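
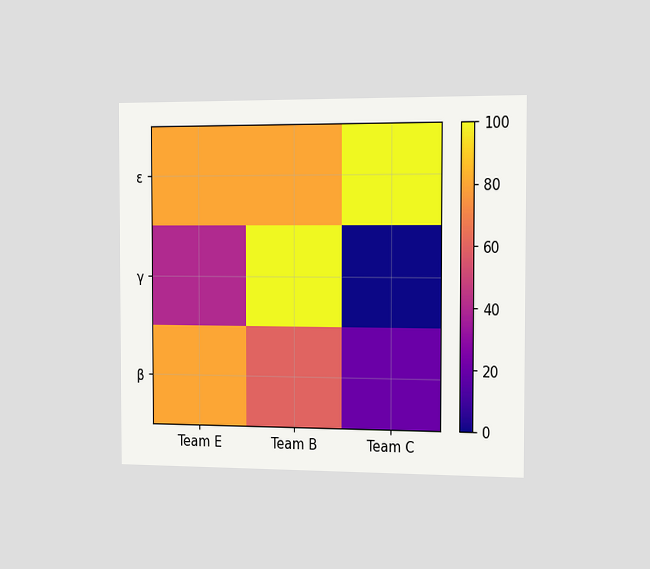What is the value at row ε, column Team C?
The chart is viewed slightly from the right. Matching cell (ε, Team C) against the colorbar gives 100.

100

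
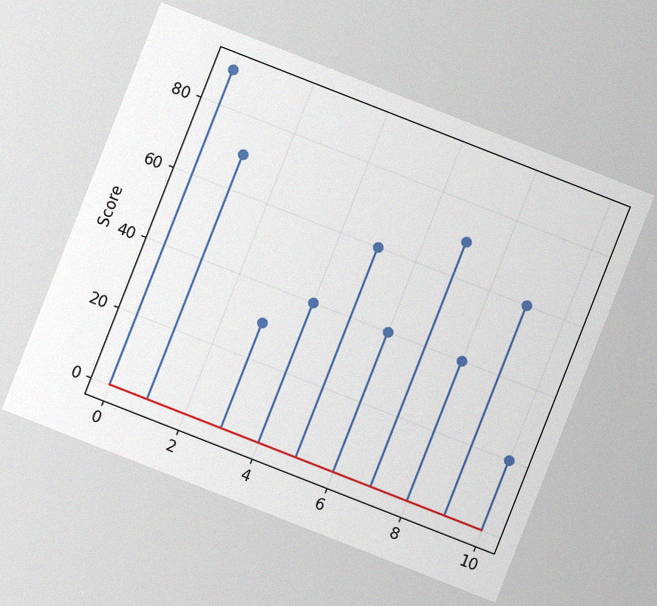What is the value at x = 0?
The chart is tilted about 21° clockwise, with some photo noise. The stem at x=0 reaches 90.

90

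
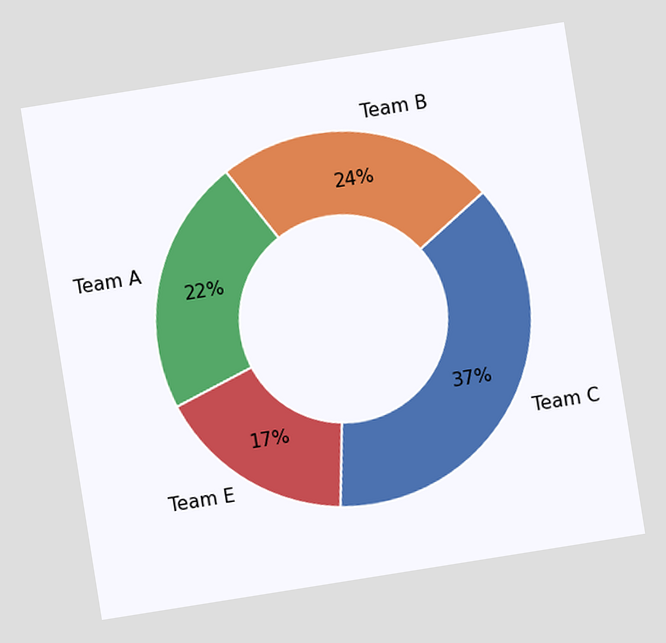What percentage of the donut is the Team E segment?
The chart is tilted about 9° counter-clockwise. The Team E segment takes up 17% of the ring.

17%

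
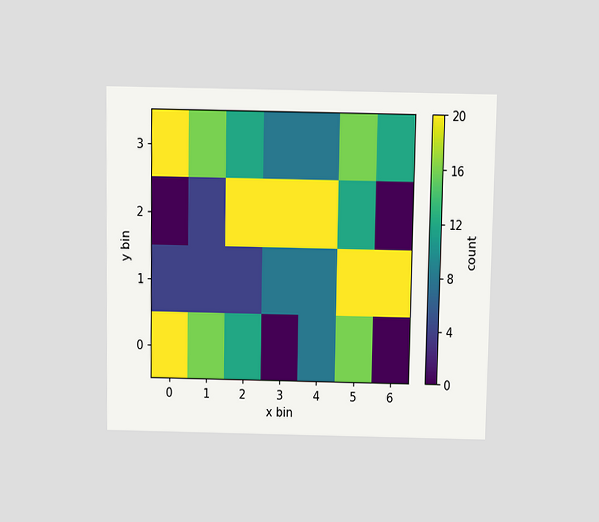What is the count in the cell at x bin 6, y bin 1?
The chart is viewed slightly from above. Matching the cell (6, 1) against the colorbar gives 20.

20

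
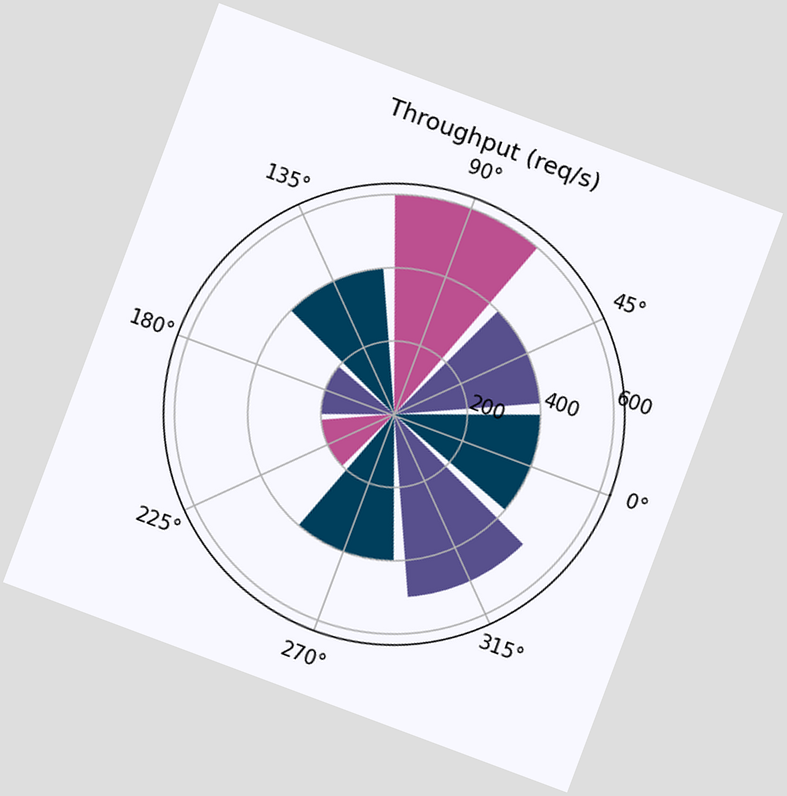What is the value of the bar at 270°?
The chart is tilted about 20° clockwise. The bar at 270° reaches 400req/s on the radial axis.

400req/s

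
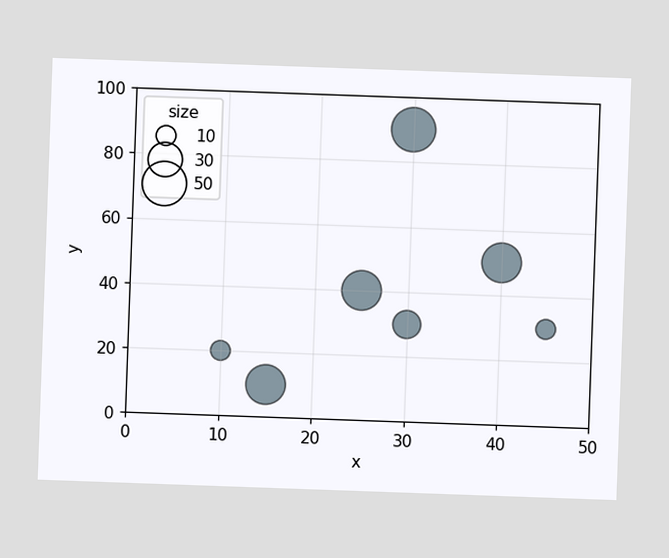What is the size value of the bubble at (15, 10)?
The chart is tilted about 2° clockwise. Matching the bubble at (15, 10) against the size legend gives 40.

40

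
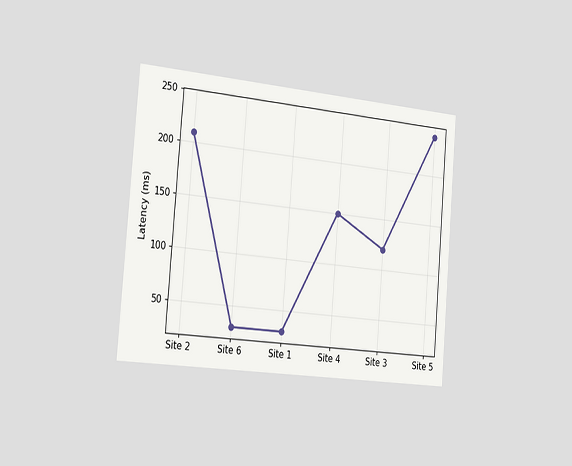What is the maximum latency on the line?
240ms

The chart is tilted about 5° clockwise and viewed slightly from the left. The highest point is at Site 5, and reading across to the y-axis gives 240ms.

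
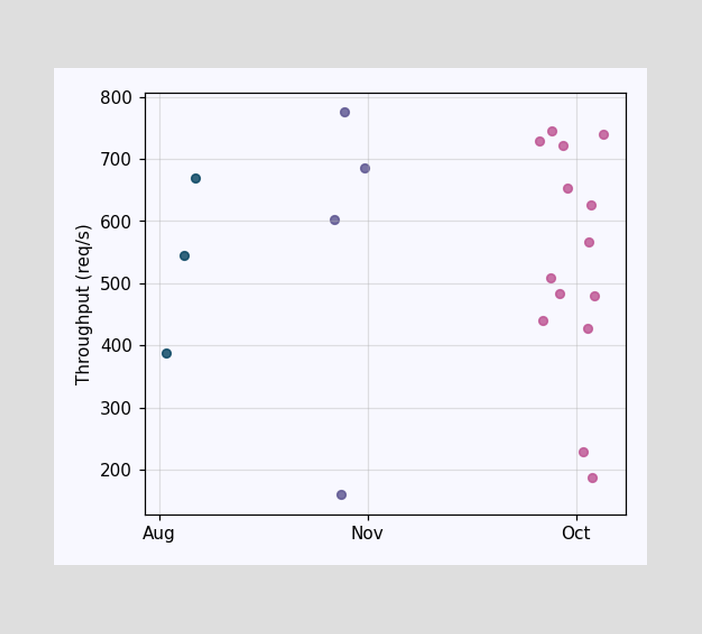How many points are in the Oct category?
Counting the markers in the Oct column gives 14.

14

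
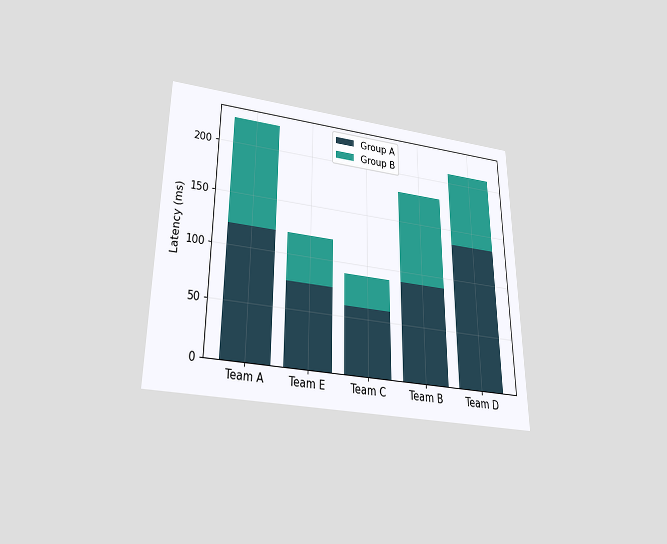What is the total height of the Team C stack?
90ms

The chart is viewed slightly from below. The Team C stack's top reaches 90ms on the y-axis.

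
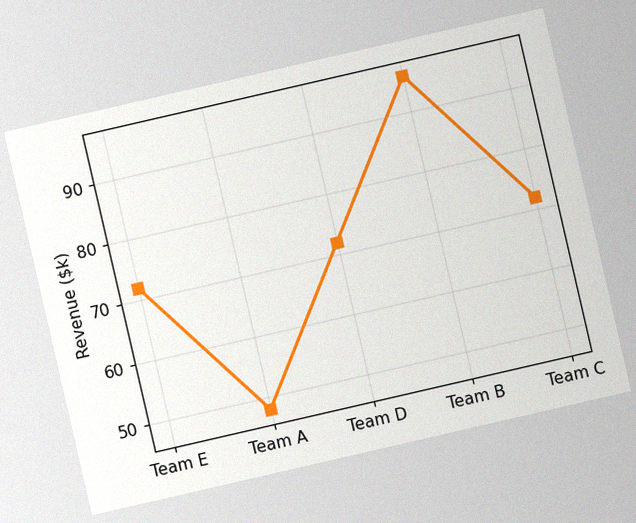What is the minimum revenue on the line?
$48k

The chart is tilted about 13° counter-clockwise, with some photo noise. The lowest point is at Team A, and reading across to the y-axis gives $48k.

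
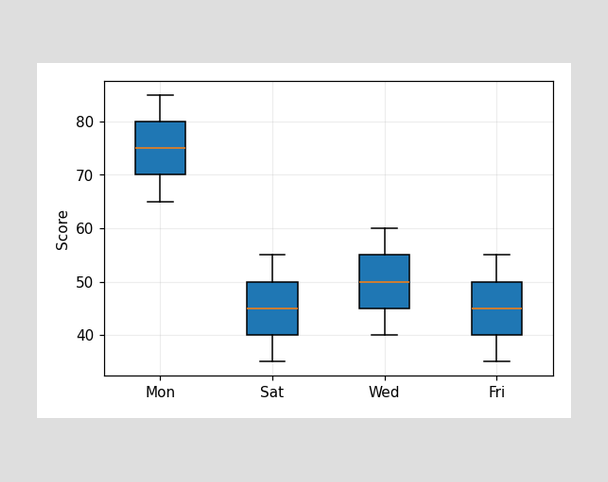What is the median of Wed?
50

The median line in the Wed box sits at 50.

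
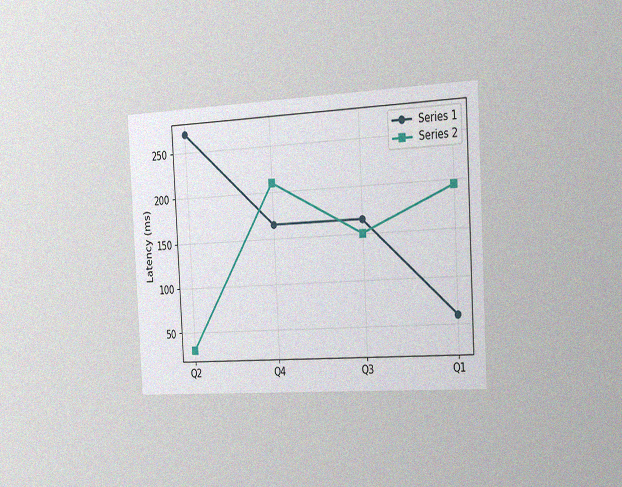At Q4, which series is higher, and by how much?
The chart is tilted about 3° counter-clockwise and viewed slightly from the right, with some photo noise. At Q4, Series 2 sits above the other line by 45ms.

Series 2, by 45ms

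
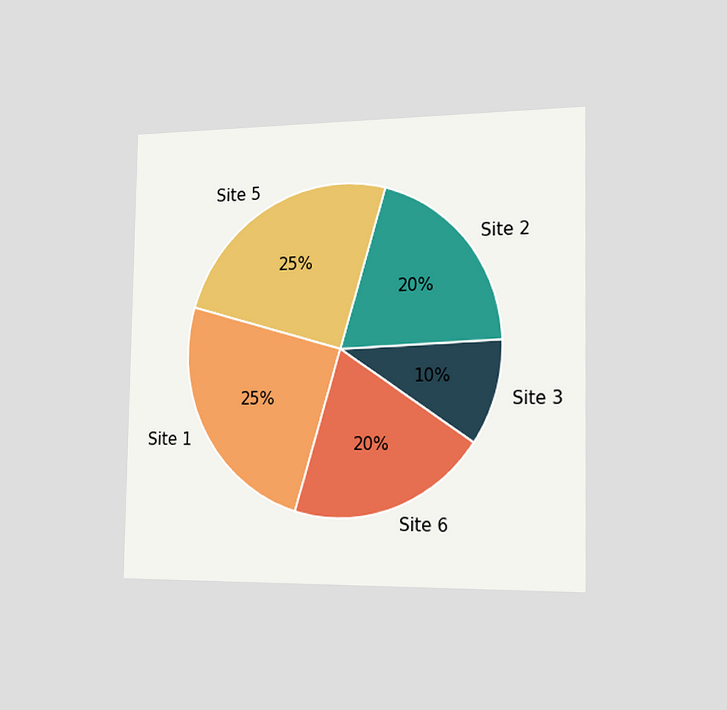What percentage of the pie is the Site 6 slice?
20%

The chart is viewed slightly from the right. The Site 6 slice takes up 20% of the pie.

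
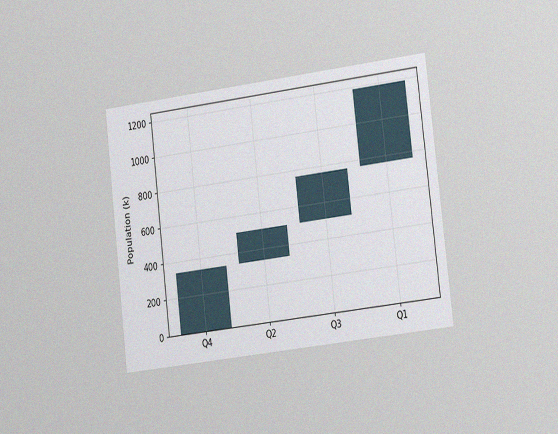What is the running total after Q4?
340k

The chart is tilted about 7° counter-clockwise and viewed slightly from the right, with some photo noise. After Q4 the running total reaches 340k.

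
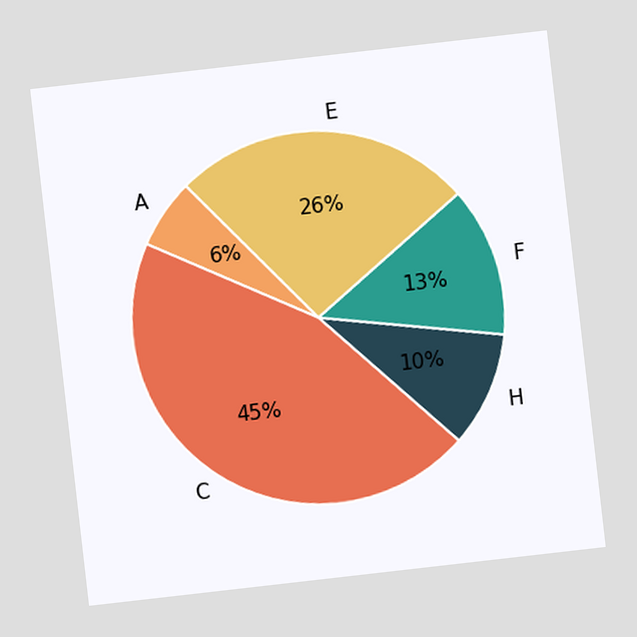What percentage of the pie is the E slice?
26%

The chart is tilted about 7° counter-clockwise. The E slice takes up 26% of the pie.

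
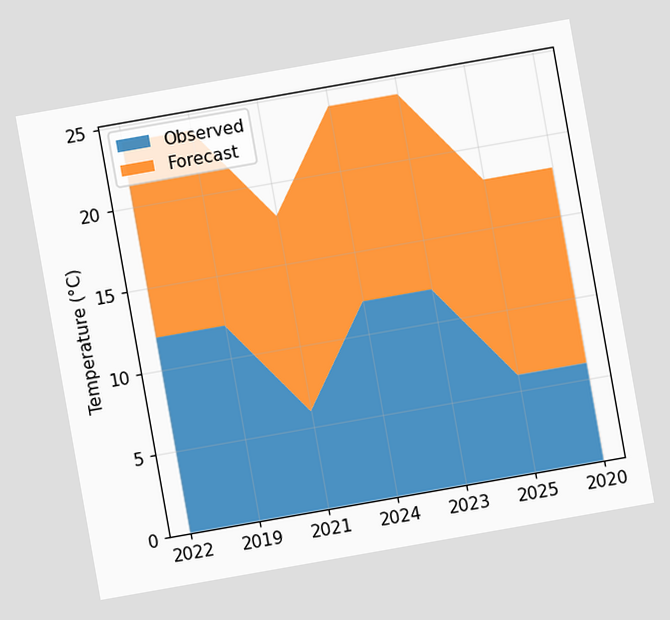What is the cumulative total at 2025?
The chart is tilted about 10° counter-clockwise. The stacked total at 2025 reaches 18°C.

18°C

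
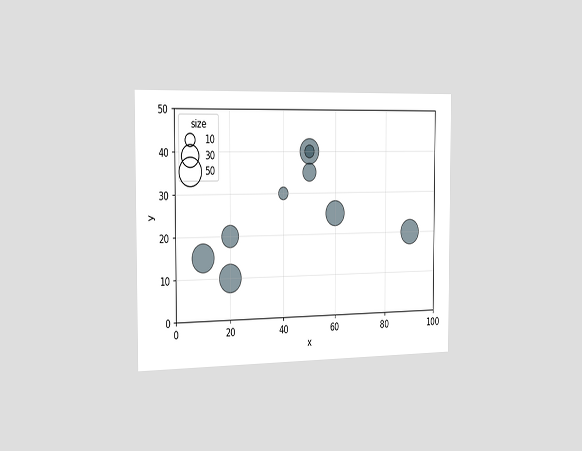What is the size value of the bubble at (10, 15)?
50

The chart is viewed slightly from the left. Matching the bubble at (10, 15) against the size legend gives 50.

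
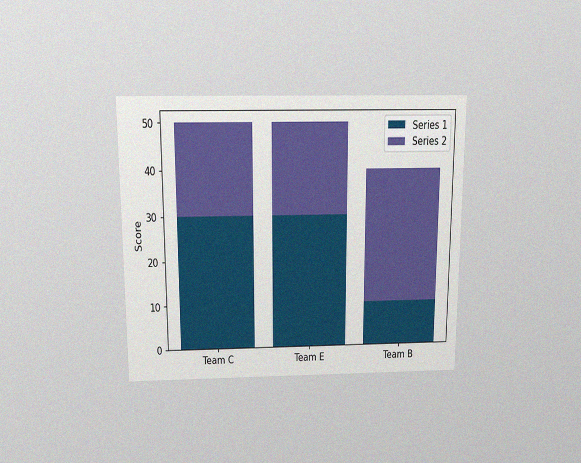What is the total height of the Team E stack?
The chart is viewed slightly from above, with some photo noise. The Team E stack's top reaches 50 on the y-axis.

50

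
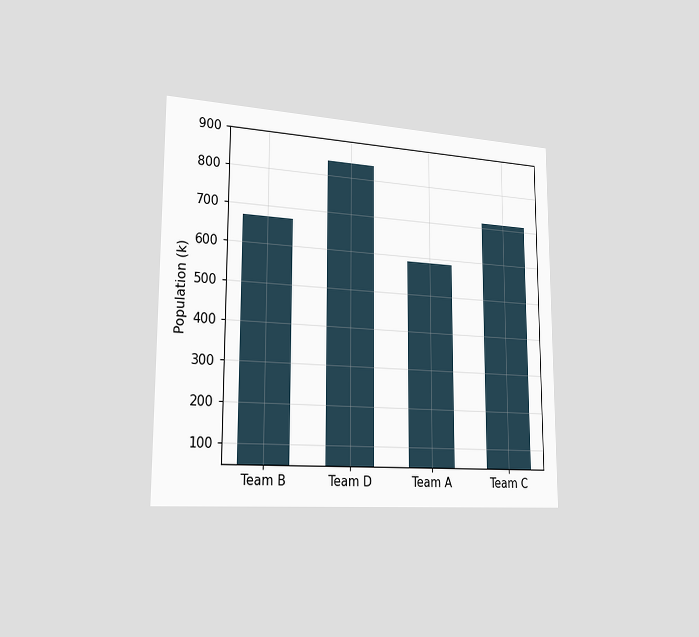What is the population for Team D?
840k

The chart is viewed slightly from the left. Reading along the chart's y-axis, the Team D bar reaches 840k.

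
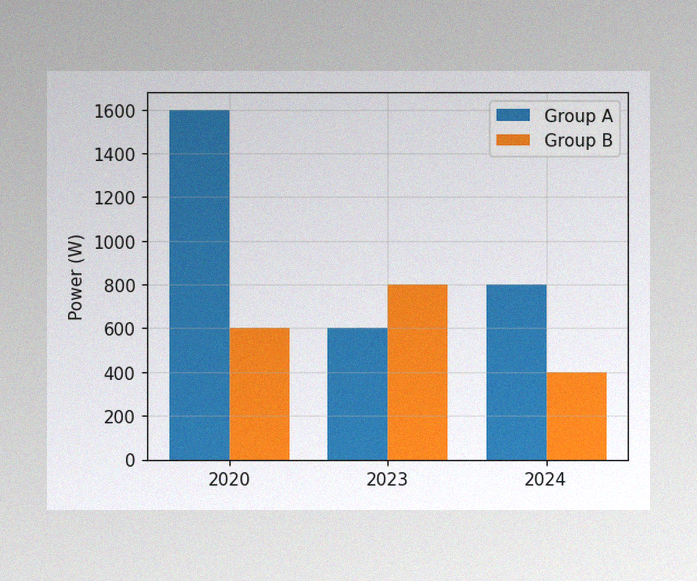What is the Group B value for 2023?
800W

The image has some photo noise and uneven lighting. The Group B bar at 2023 reaches 800W on the y-axis.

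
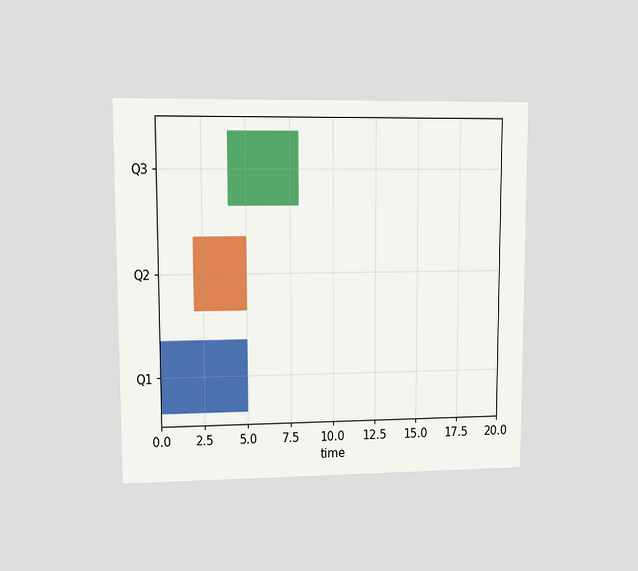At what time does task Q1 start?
The chart is viewed at a slight angle. The Q1 bar begins at t=0.

0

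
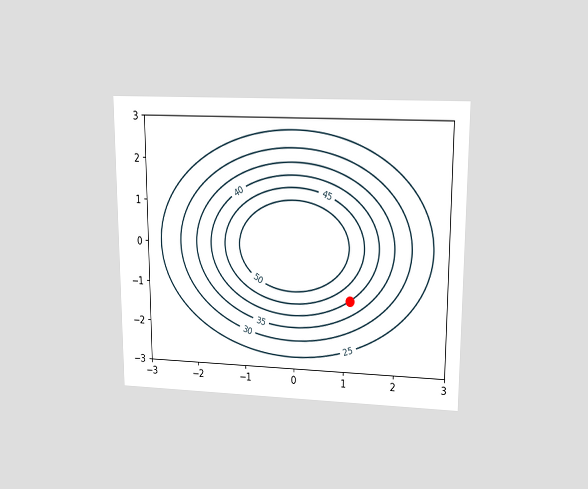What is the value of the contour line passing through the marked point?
40

The chart is viewed at a slight angle. The marked point sits on the contour labelled 40.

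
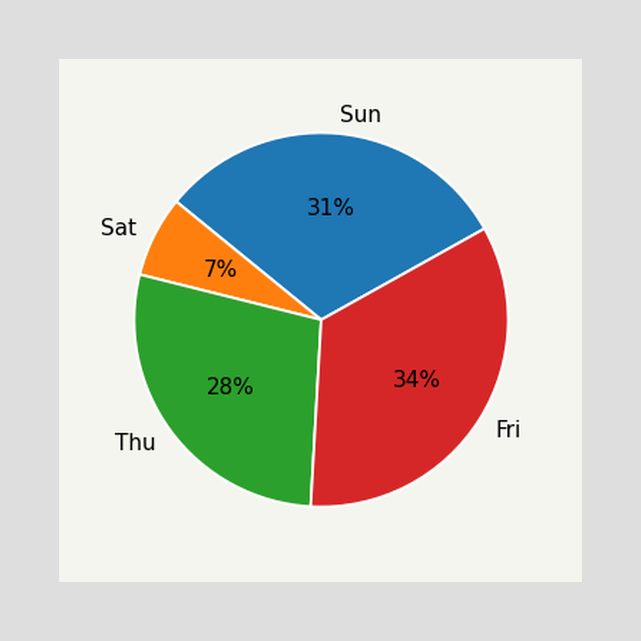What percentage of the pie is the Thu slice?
28%

The Thu slice takes up 28% of the pie.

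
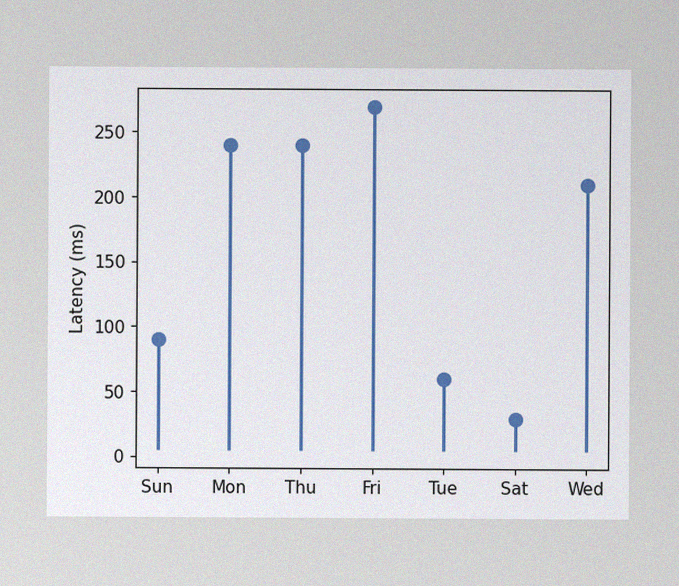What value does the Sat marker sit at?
The image has some photo noise and uneven lighting. The Sat marker sits at 30ms.

30ms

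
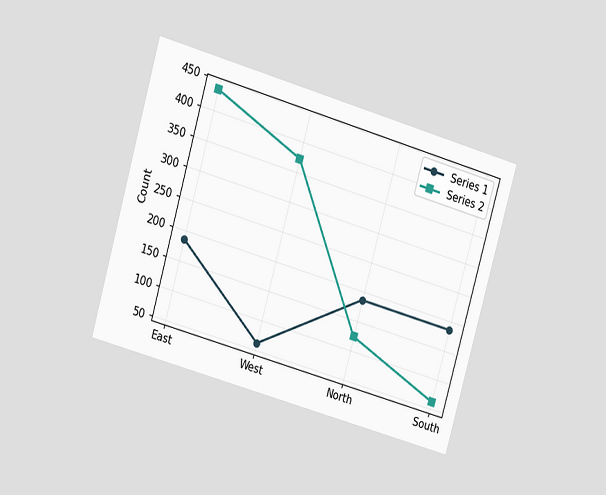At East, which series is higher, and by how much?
Series 2, by 248

The chart is tilted about 16° clockwise and viewed at a slight angle. At East, Series 2 sits above the other line by 248.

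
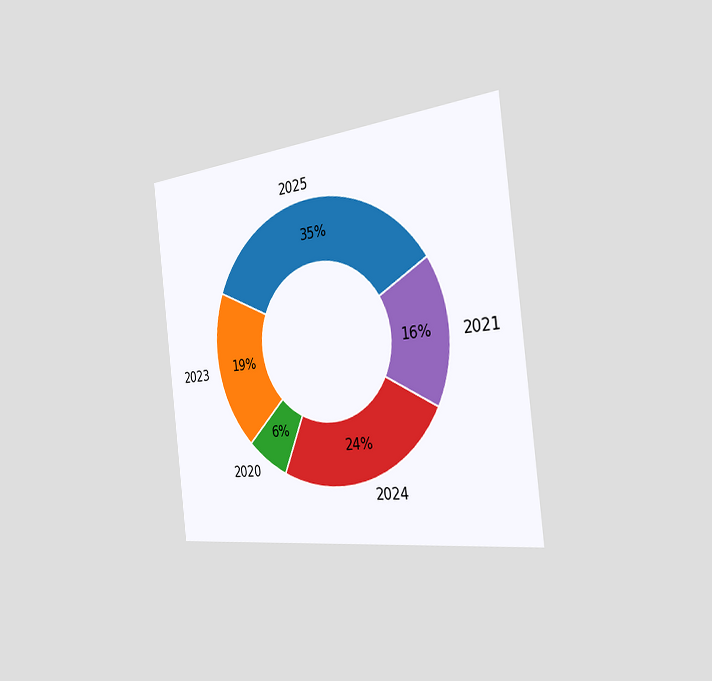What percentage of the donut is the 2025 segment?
The chart is tilted about 7° counter-clockwise and viewed slightly from the right. The 2025 segment takes up 35% of the ring.

35%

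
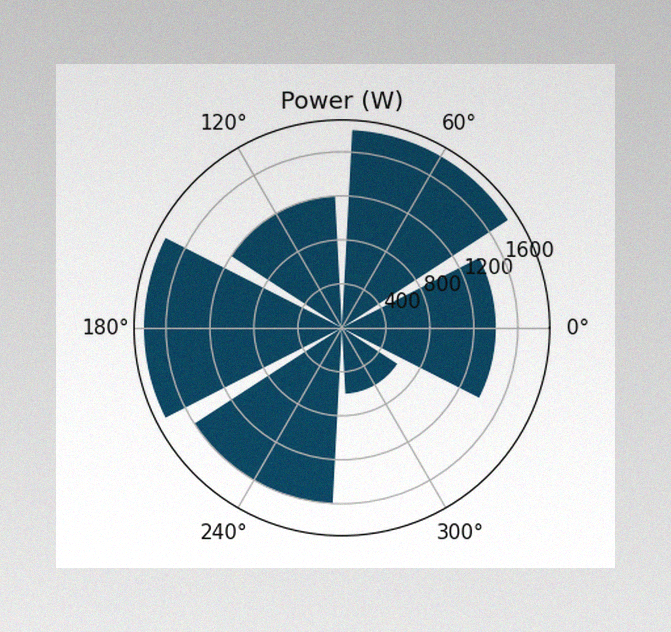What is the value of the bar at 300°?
The image has some photo noise and uneven lighting. The bar at 300° reaches 600W on the radial axis.

600W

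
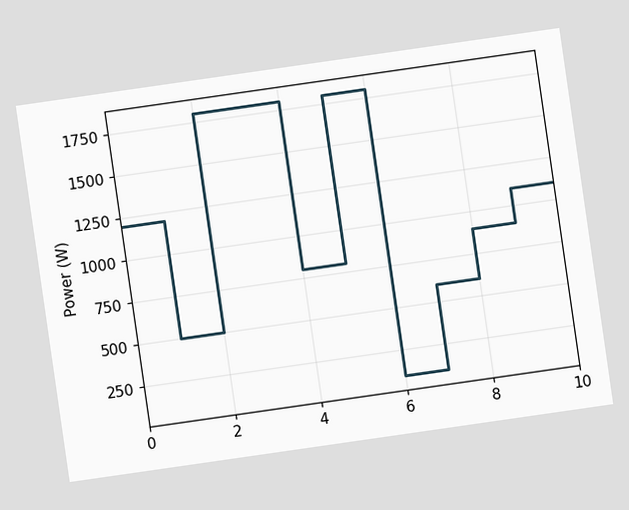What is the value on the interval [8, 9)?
900W

The chart is tilted about 8° counter-clockwise. On [8, 9) the step sits at 900W.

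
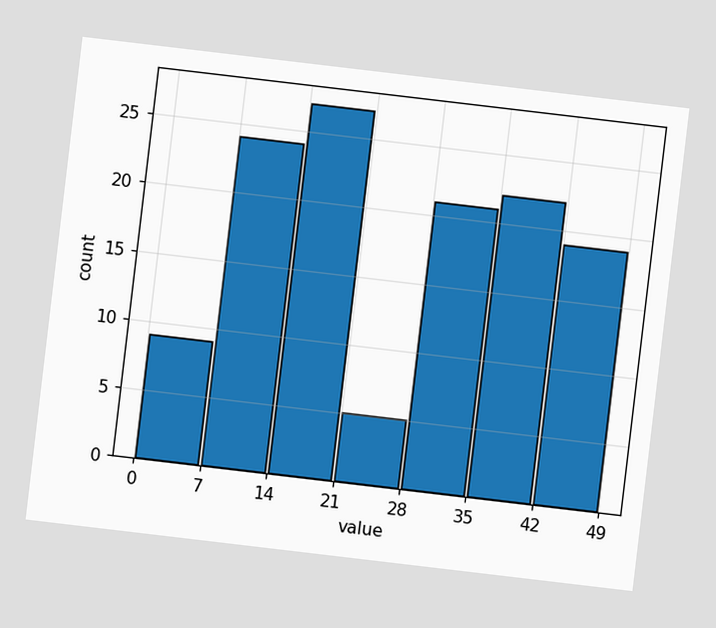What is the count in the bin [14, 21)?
27

The chart is tilted about 7° clockwise. The [14, 21) bin has height 27.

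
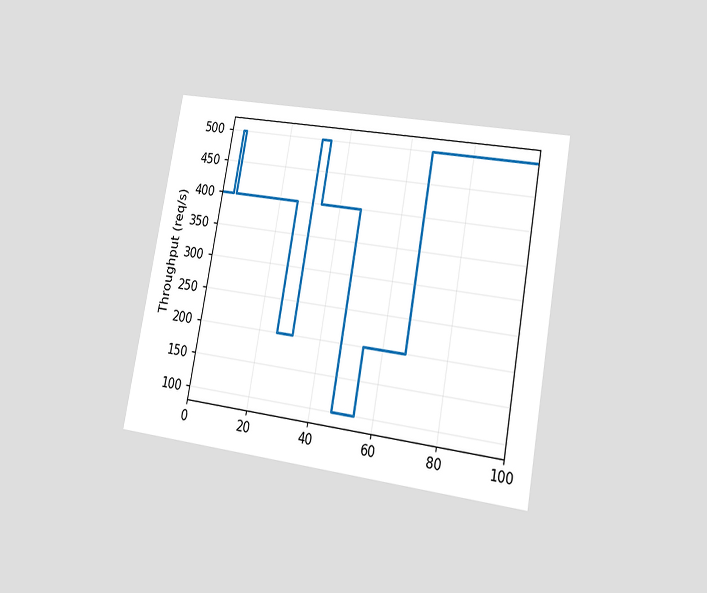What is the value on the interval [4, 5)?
The chart is tilted about 10° clockwise and viewed at a slight angle. On [4, 5) the step sits at 500req/s.

500req/s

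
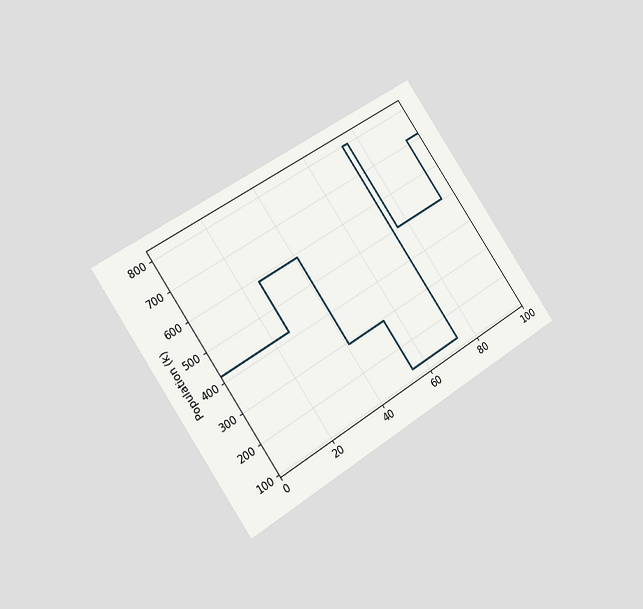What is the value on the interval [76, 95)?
504k

The chart is tilted about 34° counter-clockwise and viewed slightly from the left. On [76, 95) the step sits at 504k.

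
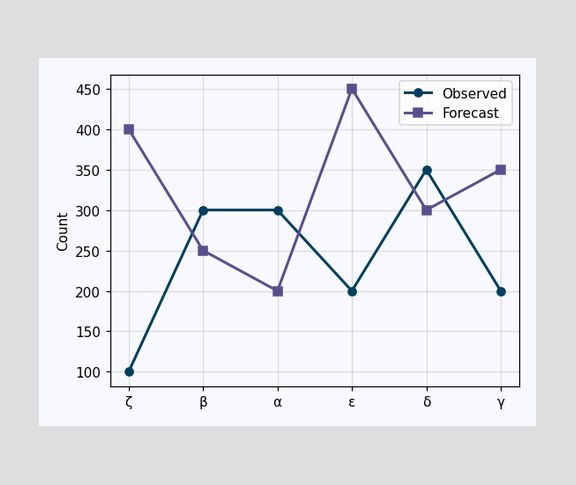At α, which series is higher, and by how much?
At α, Observed sits above the other line by 100.

Observed, by 100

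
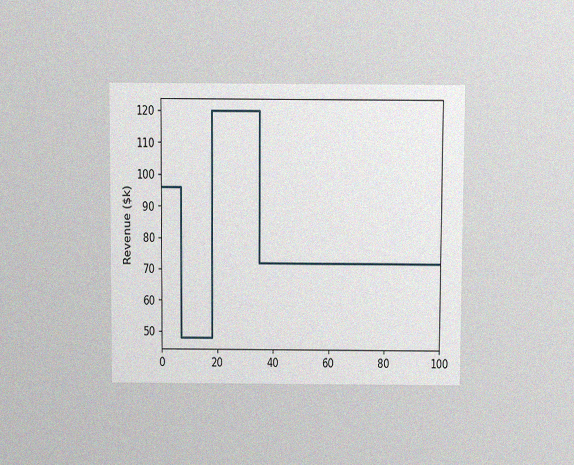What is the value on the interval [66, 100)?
The chart is viewed slightly from above, with some photo noise. On [66, 100) the step sits at $72k.

$72k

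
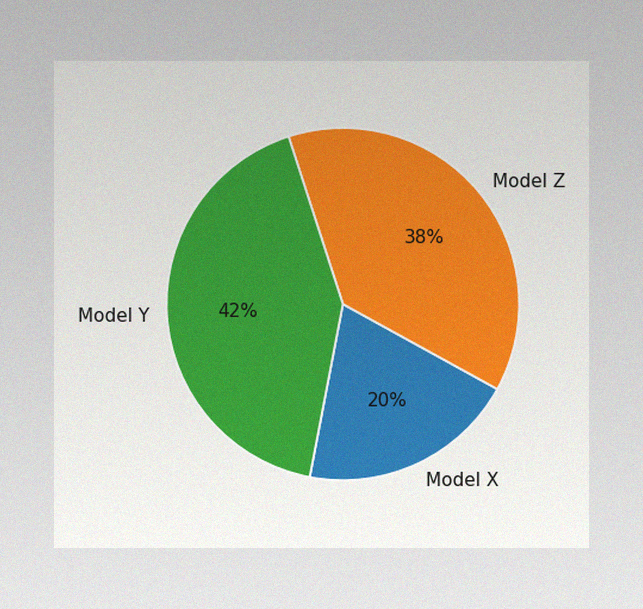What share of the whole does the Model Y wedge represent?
The image has some photo noise and uneven lighting. The Model Y slice takes up 42% of the pie.

42%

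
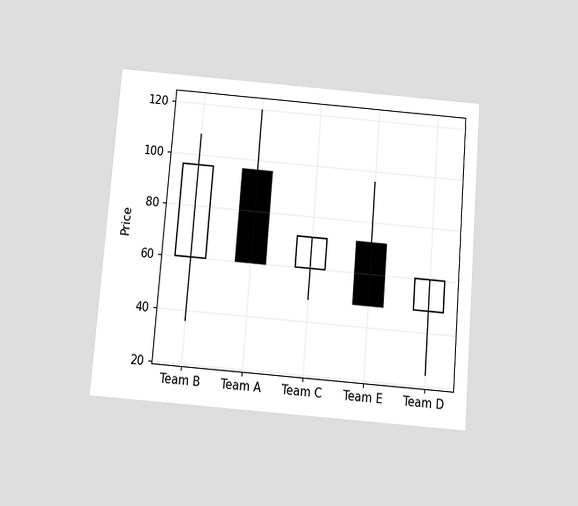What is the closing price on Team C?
The chart is tilted about 5° clockwise and viewed slightly from below. The Team C candle closes at 72.

72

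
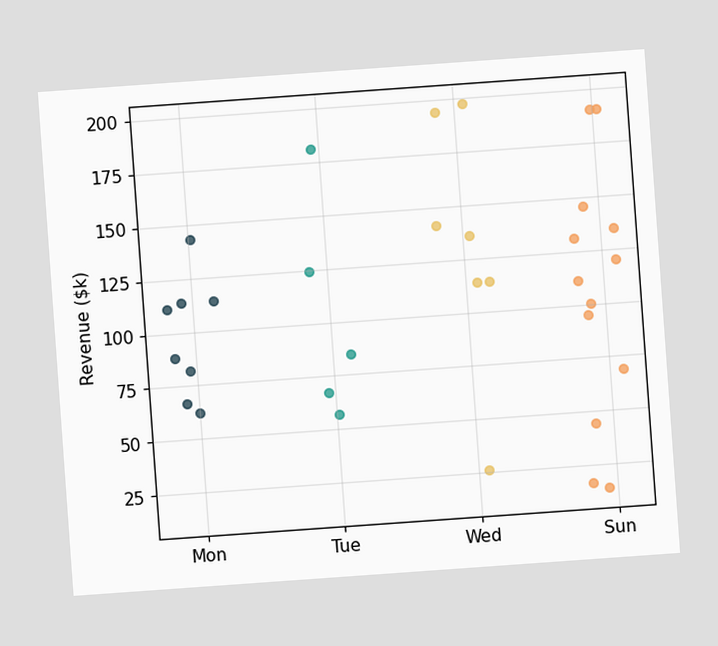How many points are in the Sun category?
13

The chart is tilted about 4° counter-clockwise. Counting the markers in the Sun column gives 13.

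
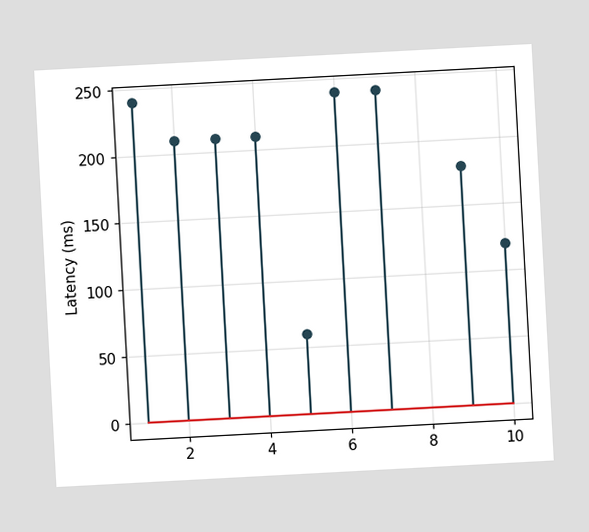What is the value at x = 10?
The chart is tilted about 3° counter-clockwise. The stem at x=10 reaches 120ms.

120ms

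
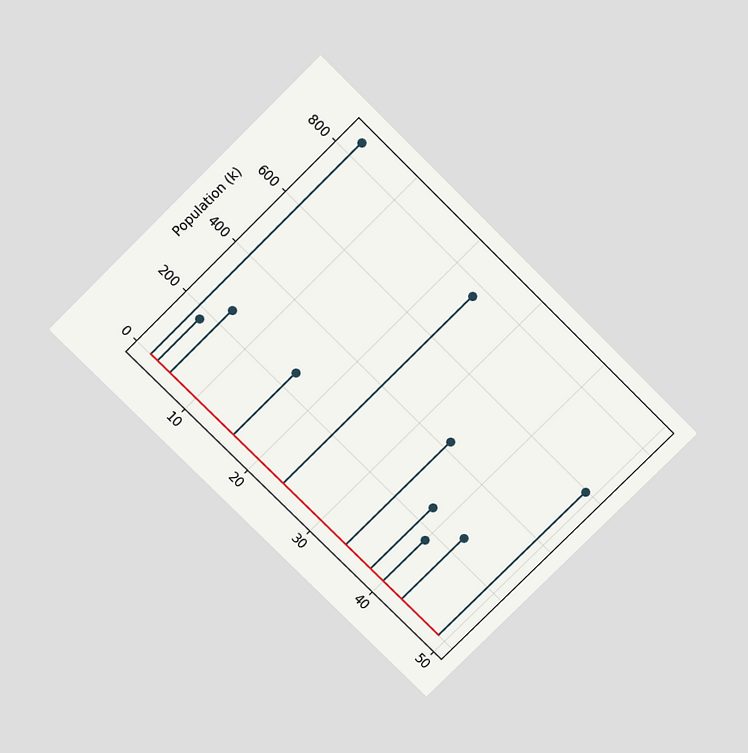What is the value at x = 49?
595k

The chart is tilted about 45° clockwise and viewed slightly from above. The stem at x=49 reaches 595k.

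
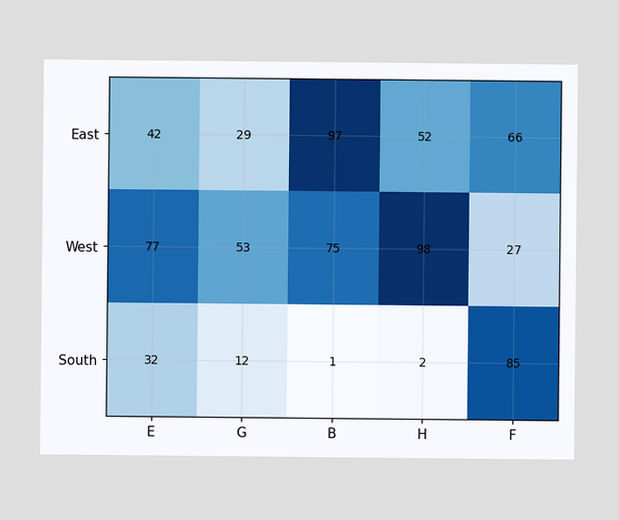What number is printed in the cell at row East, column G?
29

The (East, G) cell reads 29.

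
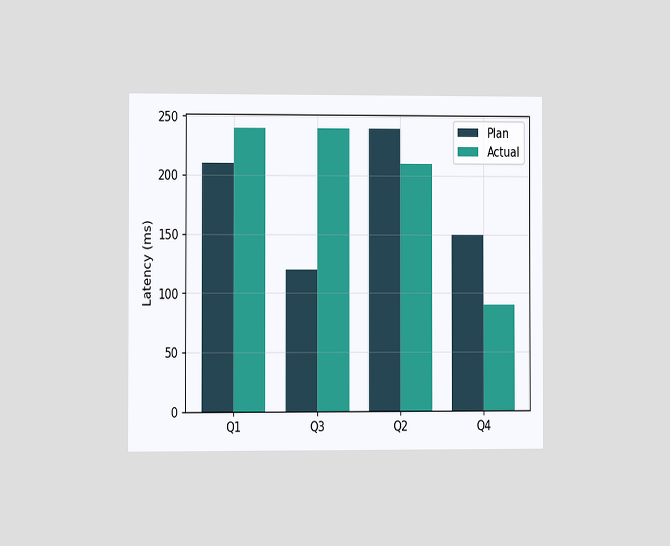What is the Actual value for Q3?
The chart is viewed at a slight angle. The Actual bar at Q3 reaches 240ms on the y-axis.

240ms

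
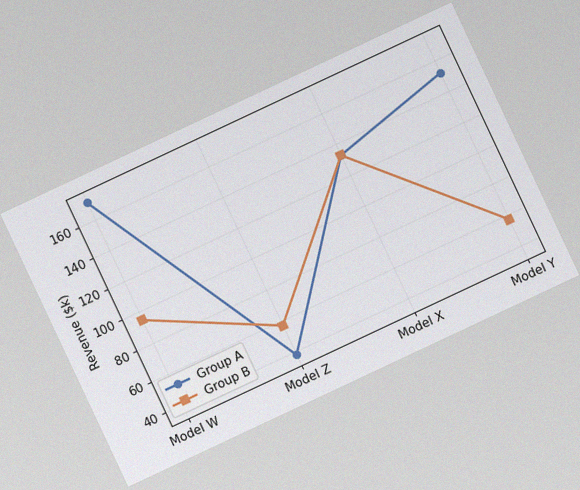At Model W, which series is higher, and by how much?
The chart is tilted about 25° counter-clockwise, with some photo noise. At Model W, Group A sits above the other line by $76k.

Group A, by $76k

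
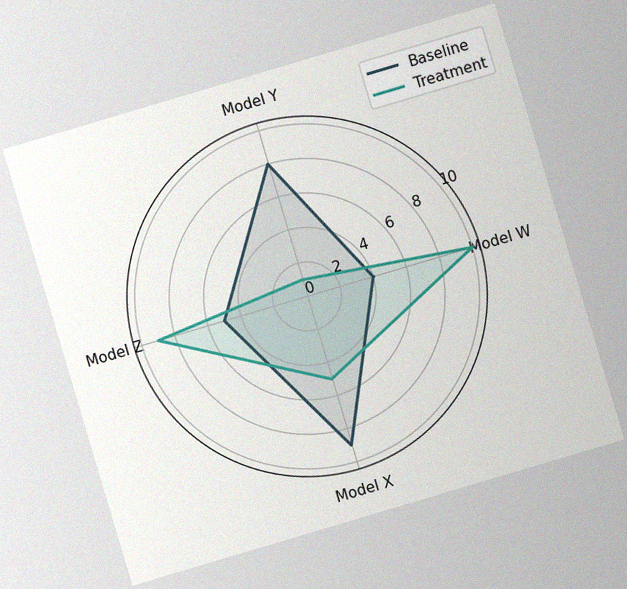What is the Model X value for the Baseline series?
The chart is tilted about 17° counter-clockwise, with some photo noise. On the Model X axis, Baseline reaches 9.

9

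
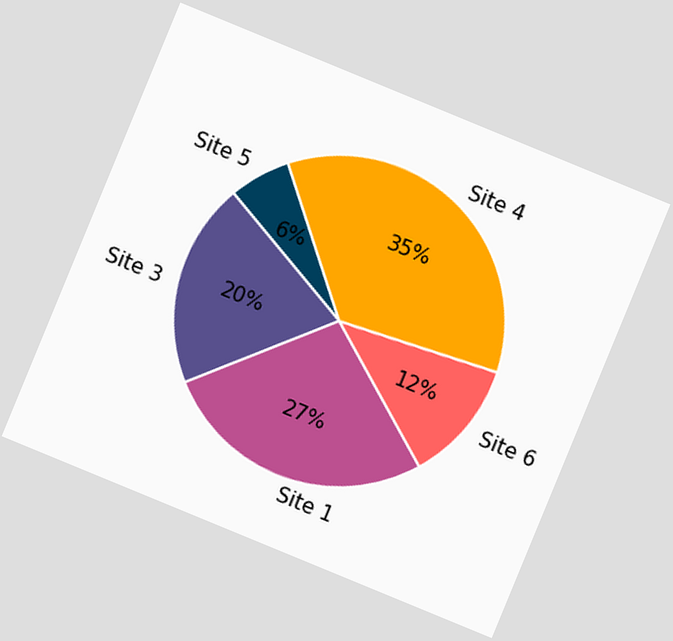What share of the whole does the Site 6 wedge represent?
The chart is tilted about 22° clockwise. The Site 6 slice takes up 12% of the pie.

12%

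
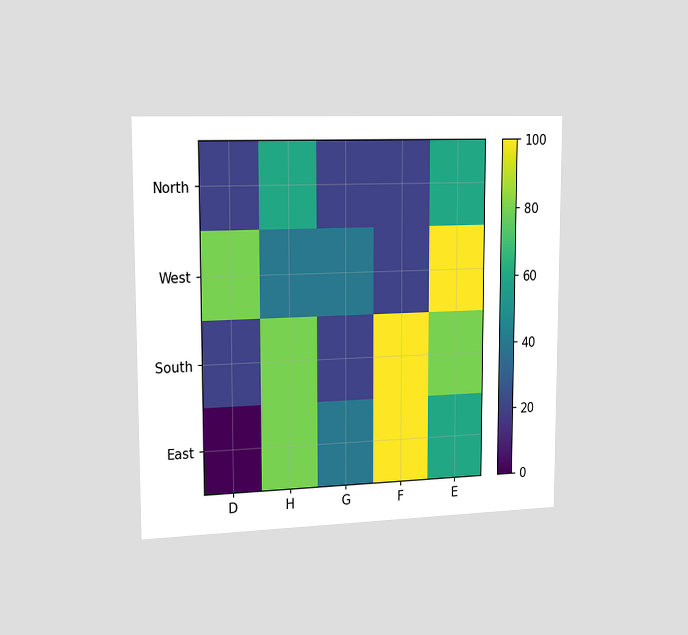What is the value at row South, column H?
80

The chart is viewed slightly from the left. Matching cell (South, H) against the colorbar gives 80.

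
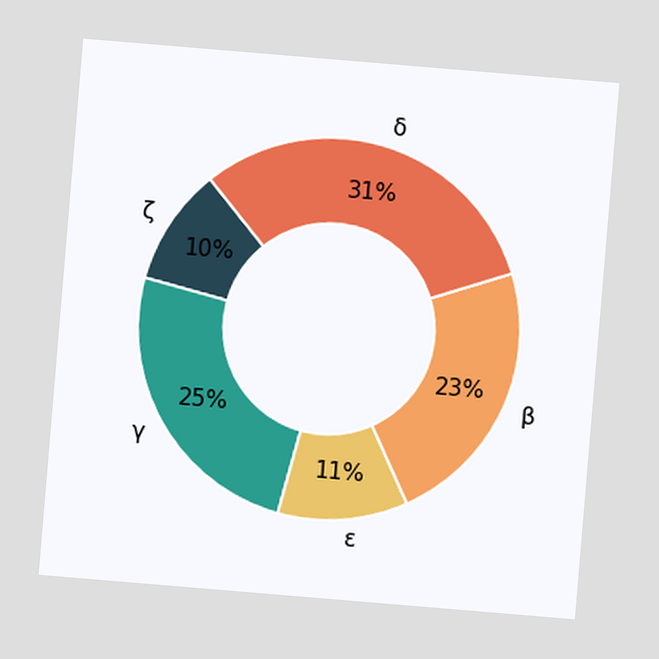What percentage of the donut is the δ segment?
31%

The chart is tilted about 5° clockwise. The δ segment takes up 31% of the ring.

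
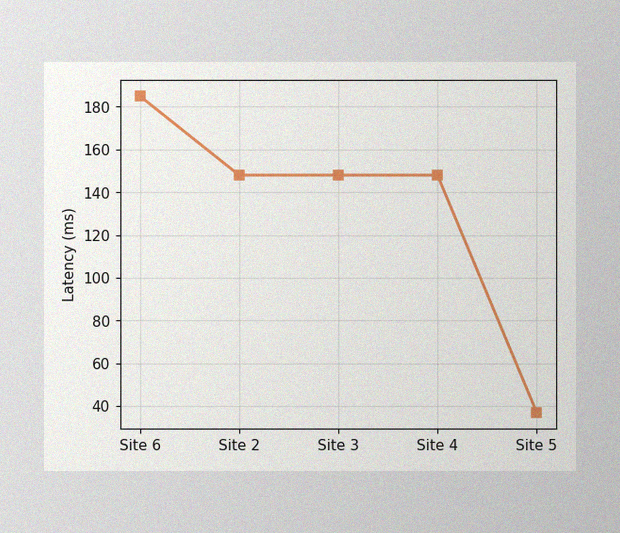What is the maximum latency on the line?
The image has some photo noise and uneven lighting. The highest point is at Site 6, and reading across to the y-axis gives 185ms.

185ms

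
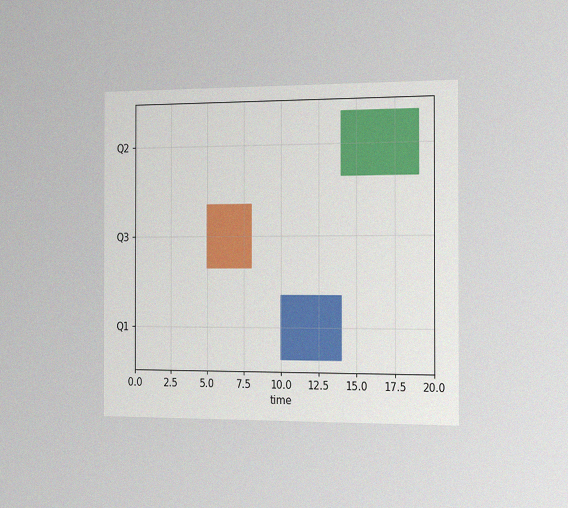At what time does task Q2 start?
14

The chart is viewed slightly from the right, with some photo noise. The Q2 bar begins at t=14.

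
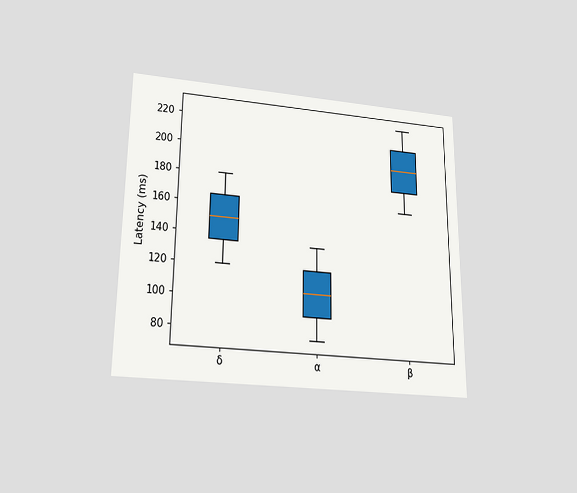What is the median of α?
105ms

The chart is viewed slightly from below. The median line in the α box sits at 105ms.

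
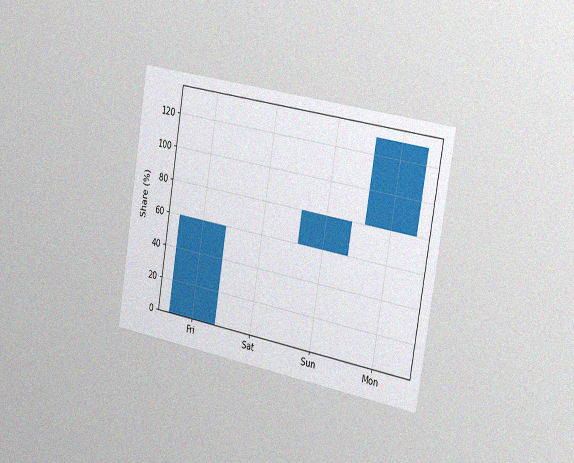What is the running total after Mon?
The chart is tilted about 9° clockwise and viewed slightly from the right, with some photo noise. After Mon the running total reaches 130%.

130%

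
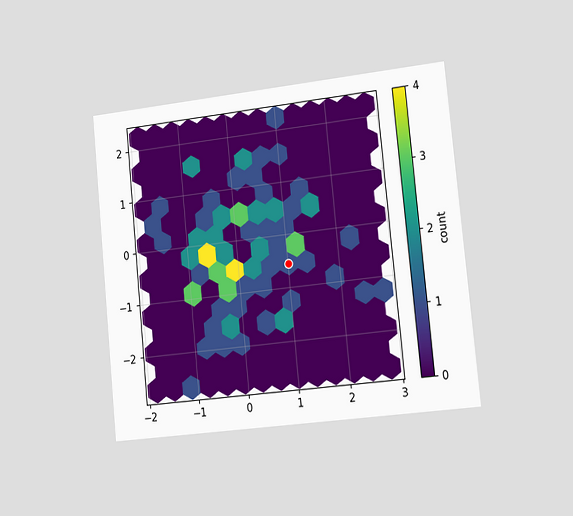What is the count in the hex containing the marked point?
The chart is tilted about 6° counter-clockwise and viewed slightly from the right. The marked hex reads 1 on the colorbar.

1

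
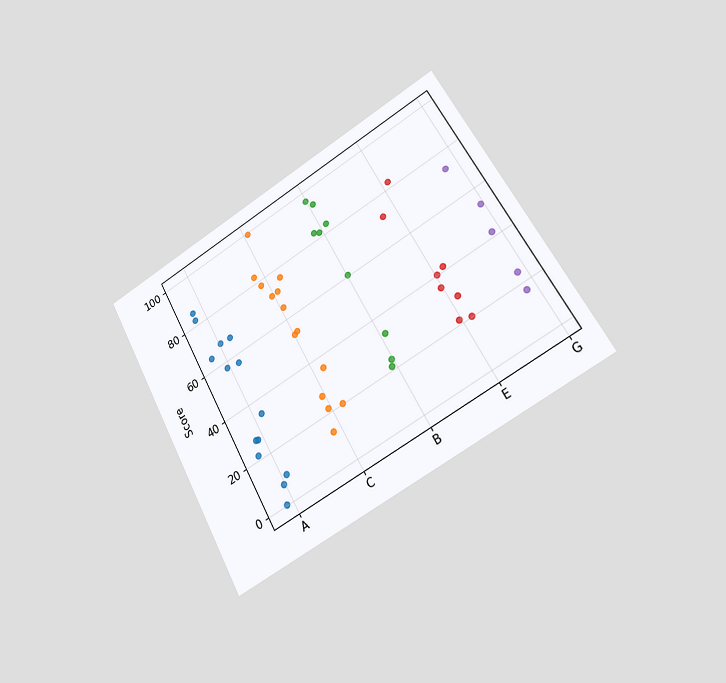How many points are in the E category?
8

The chart is tilted about 29° counter-clockwise and viewed slightly from the right. Counting the markers in the E column gives 8.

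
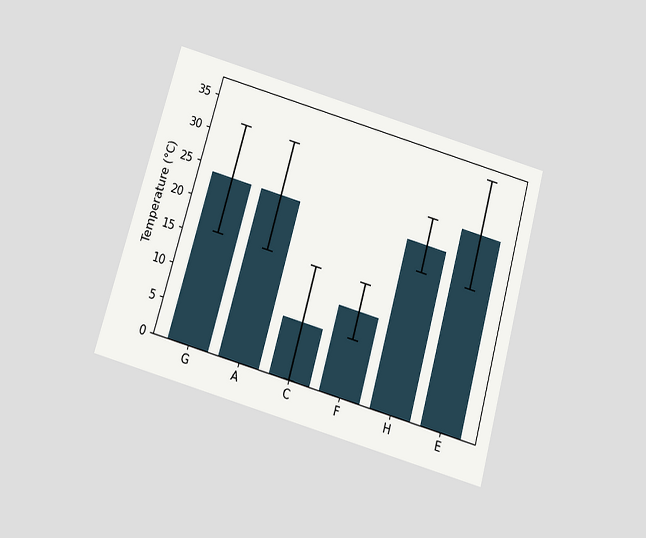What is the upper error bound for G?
The chart is tilted about 16° clockwise and viewed slightly from below. The G bar's upper whisker reaches 32°C.

32°C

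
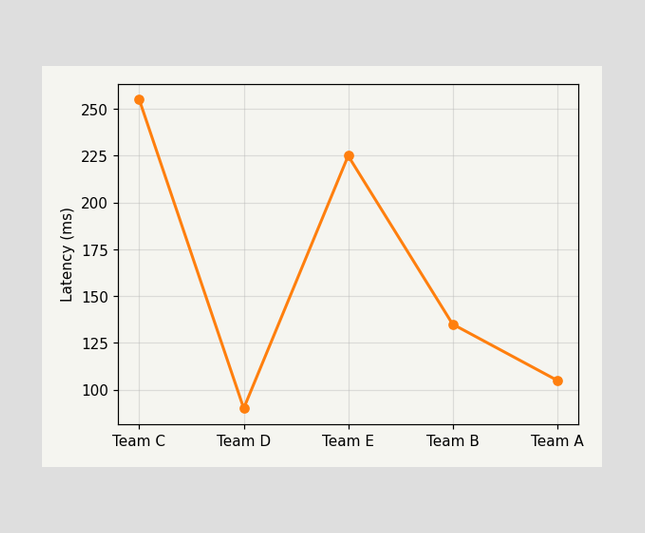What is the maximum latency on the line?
255ms

The highest point is at Team C, and reading across to the y-axis gives 255ms.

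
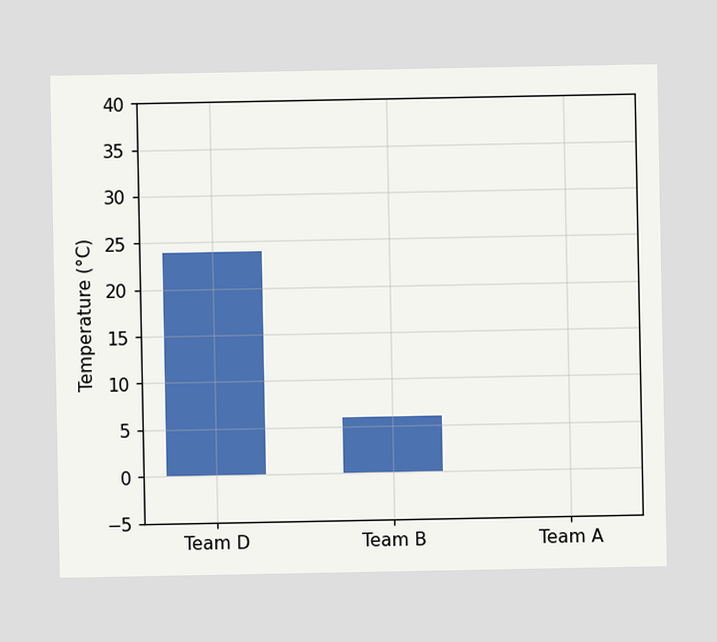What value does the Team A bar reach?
Reading along the chart's y-axis, the Team A bar reaches 0°C.

0°C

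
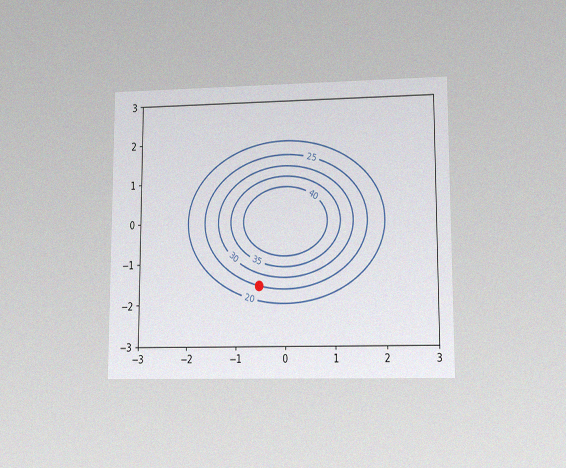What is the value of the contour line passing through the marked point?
The chart is viewed at a slight angle, with some photo noise. The marked point sits on the contour labelled 25.

25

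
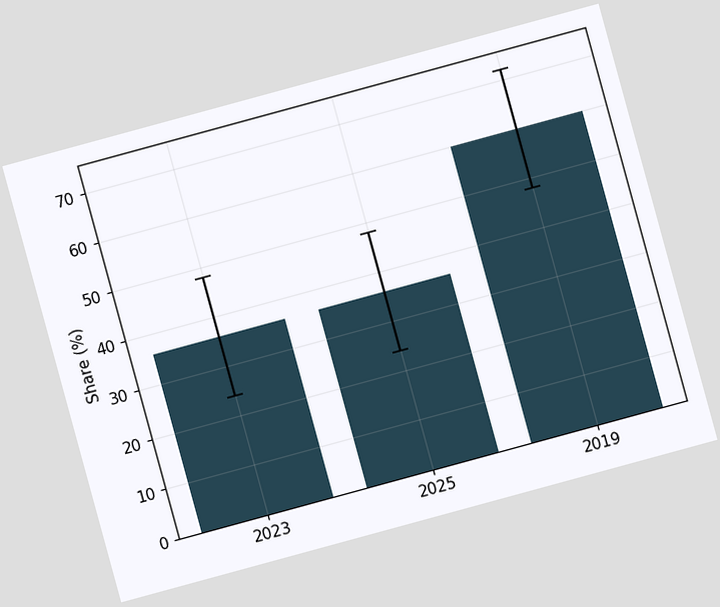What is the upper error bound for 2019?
72%

The chart is tilted about 15° counter-clockwise. The 2019 bar's upper whisker reaches 72%.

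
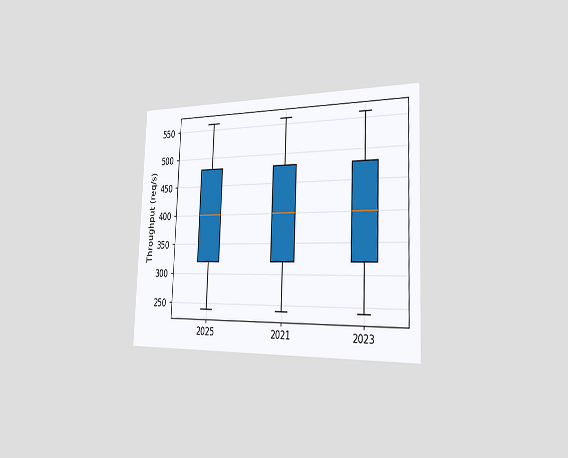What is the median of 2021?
The chart is tilted about 2° clockwise and viewed slightly from the right. The median line in the 2021 box sits at 400req/s.

400req/s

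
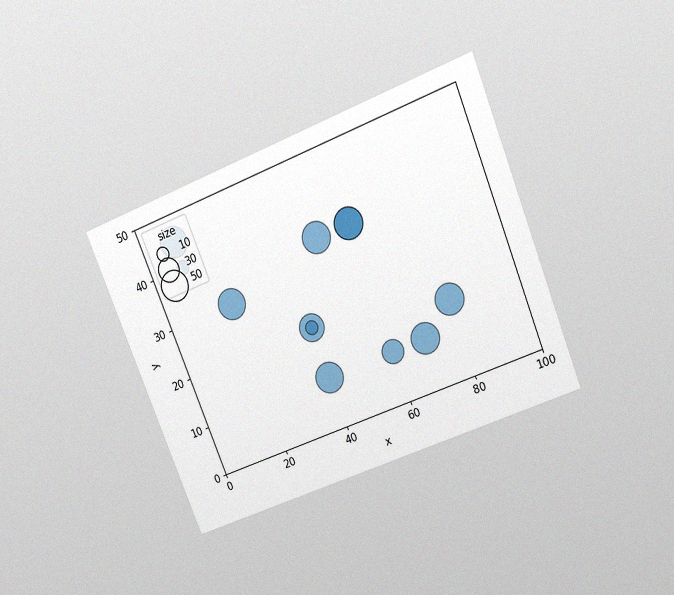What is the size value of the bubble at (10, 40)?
The chart is tilted about 22° counter-clockwise and viewed at a slight angle, with some photo noise. Matching the bubble at (10, 40) against the size legend gives 10.

10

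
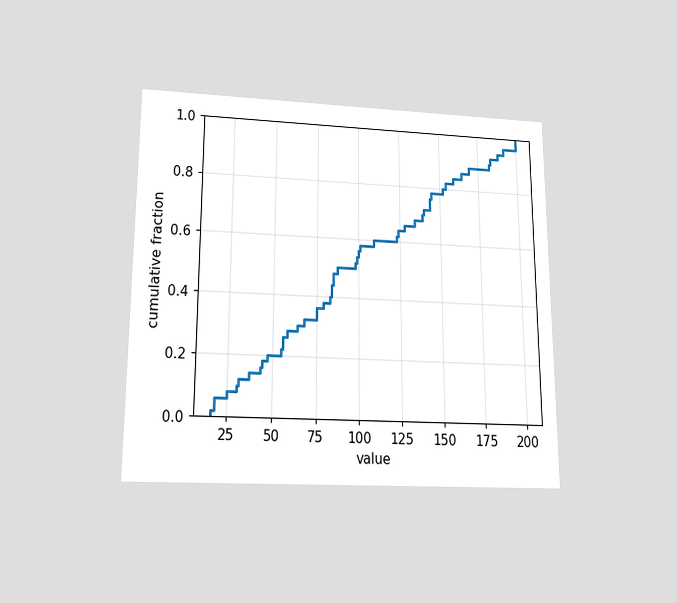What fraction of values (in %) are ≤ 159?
84%

The chart is viewed slightly from below. At x=159 the ECDF step is at 84%.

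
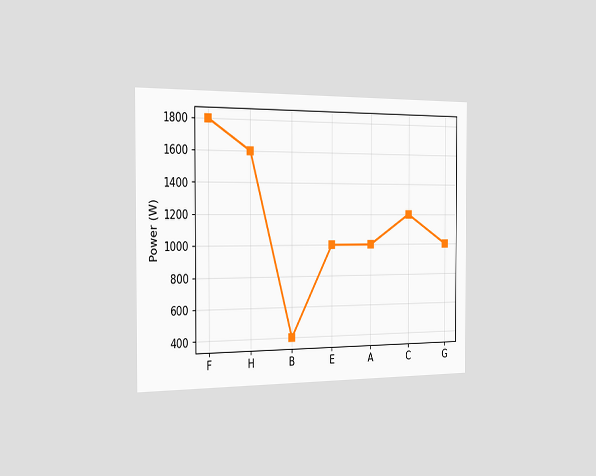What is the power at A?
1000W

The chart is viewed slightly from the left. At A, the line is at 1000W.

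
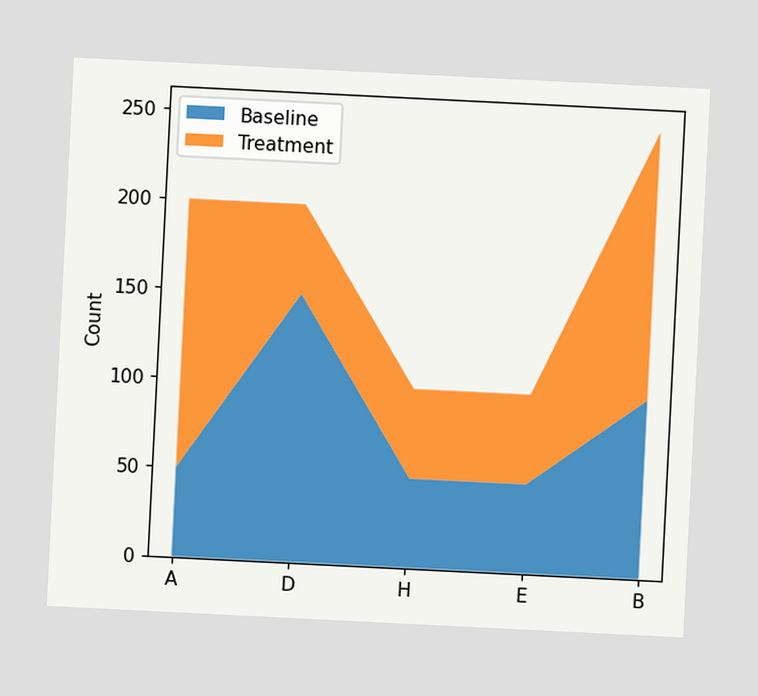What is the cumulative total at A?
The chart is tilted about 3° clockwise. The stacked total at A reaches 200.

200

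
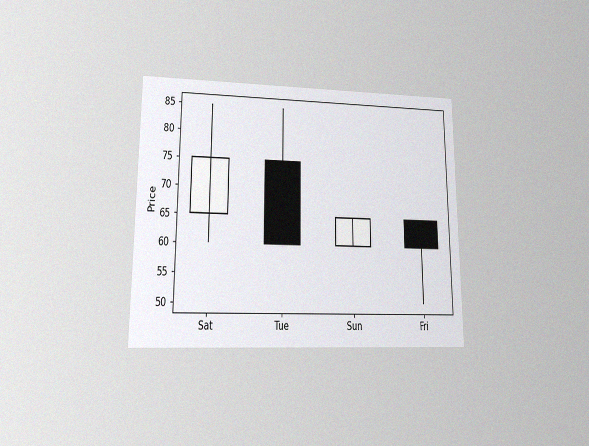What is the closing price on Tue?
60

The chart is viewed at a slight angle, with some photo noise. The Tue candle closes at 60.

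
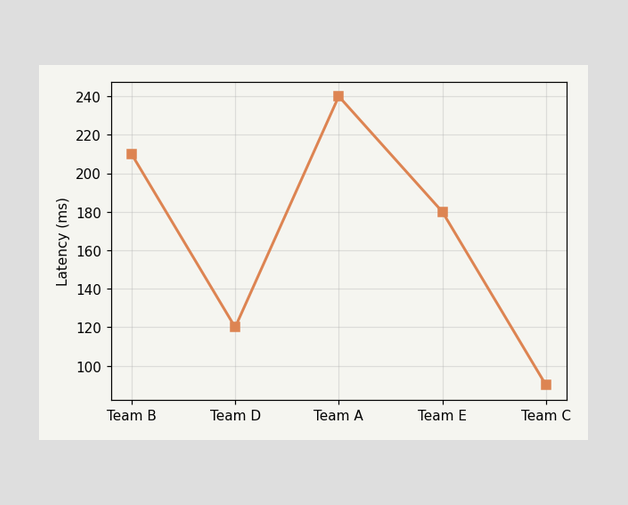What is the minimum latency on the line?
90ms

The lowest point is at Team C, and reading across to the y-axis gives 90ms.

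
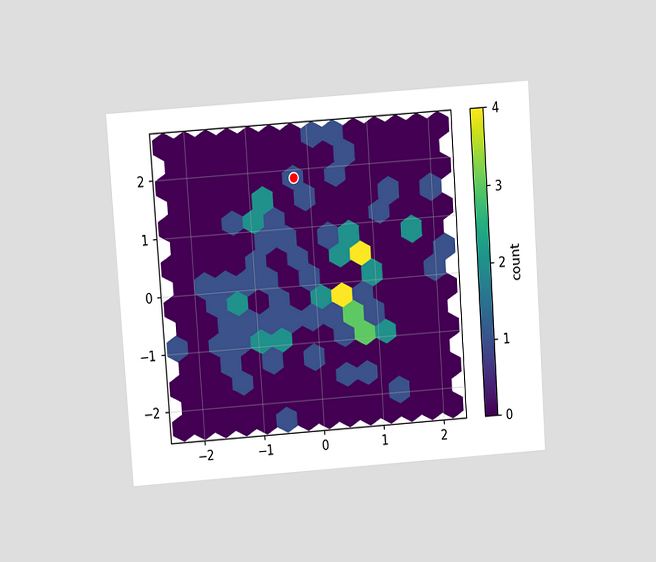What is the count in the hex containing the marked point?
1

The chart is tilted about 4° counter-clockwise and viewed at a slight angle. The marked hex reads 1 on the colorbar.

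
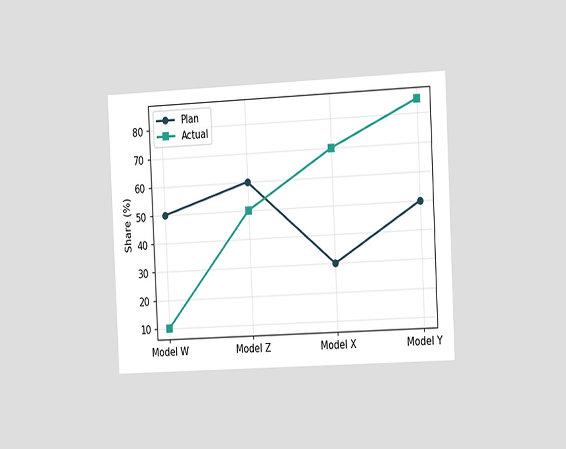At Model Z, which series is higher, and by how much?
Plan, by 10%

The chart is tilted about 3° counter-clockwise and viewed slightly from the right. At Model Z, Plan sits above the other line by 10%.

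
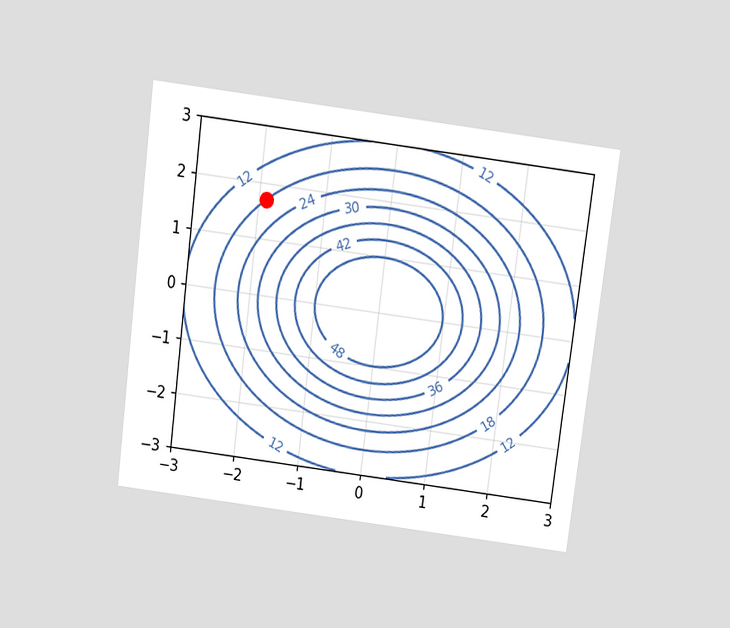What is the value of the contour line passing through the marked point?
The chart is tilted about 7° clockwise and viewed slightly from above. The marked point sits on the contour labelled 18.

18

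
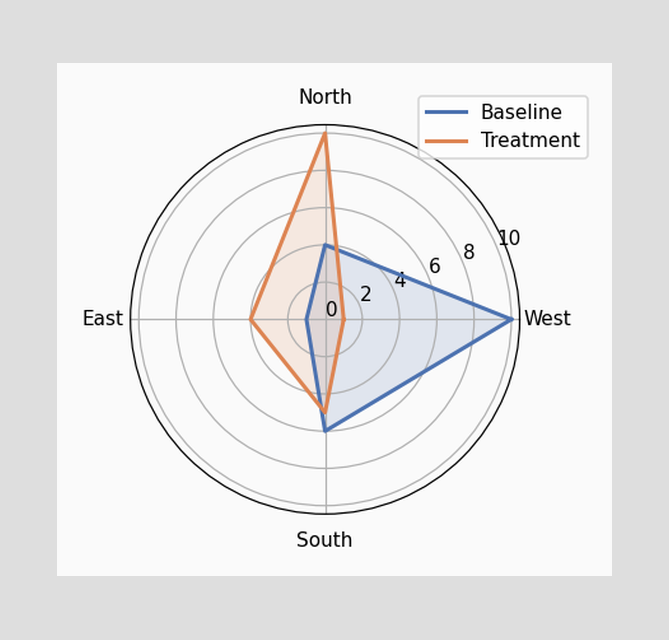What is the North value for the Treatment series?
On the North axis, Treatment reaches 10.

10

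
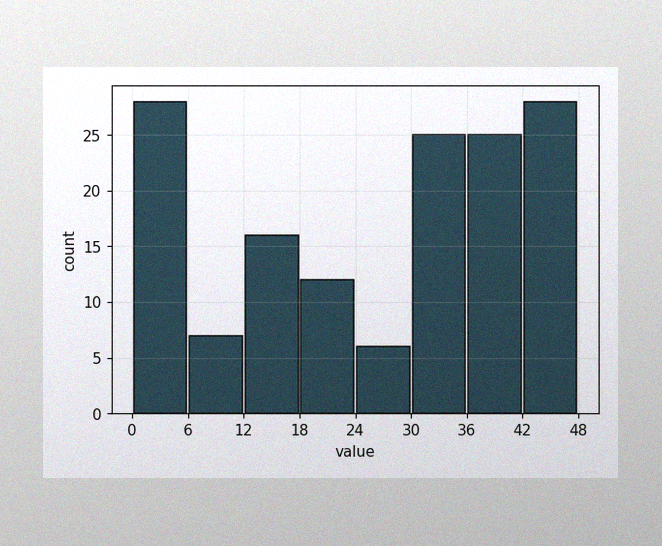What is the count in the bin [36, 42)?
The image has some photo noise and uneven lighting. The [36, 42) bin has height 25.

25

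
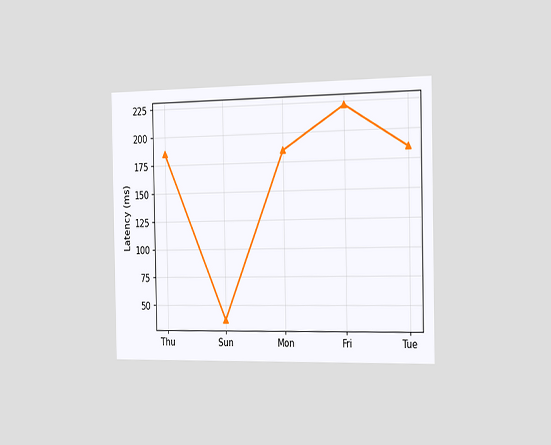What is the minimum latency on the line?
The chart is viewed slightly from the right. The lowest point is at Sun, and reading across to the y-axis gives 37ms.

37ms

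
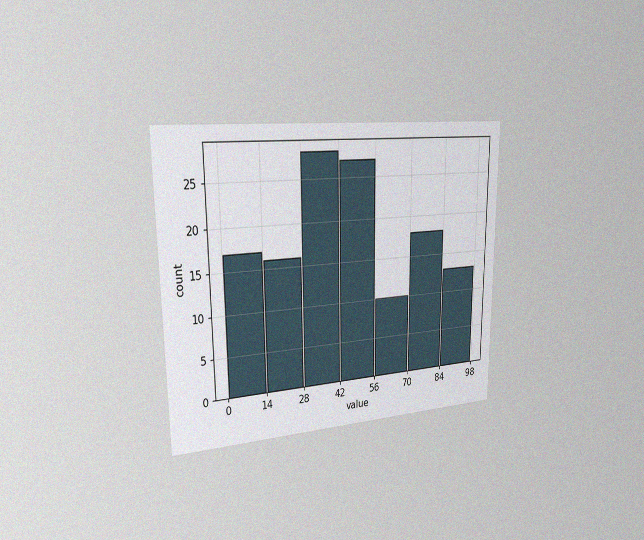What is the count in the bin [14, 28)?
The chart is viewed slightly from the left, with some photo noise. The [14, 28) bin has height 16.

16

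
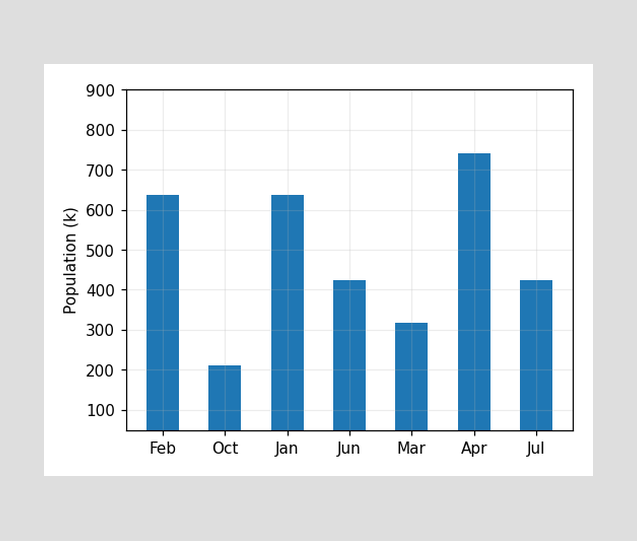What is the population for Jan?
Reading along the chart's y-axis, the Jan bar reaches 636k.

636k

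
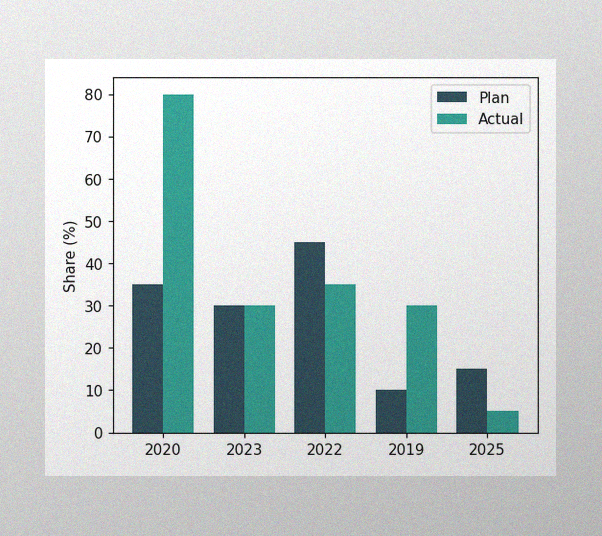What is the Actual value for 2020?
The image has some photo noise and uneven lighting. The Actual bar at 2020 reaches 80% on the y-axis.

80%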